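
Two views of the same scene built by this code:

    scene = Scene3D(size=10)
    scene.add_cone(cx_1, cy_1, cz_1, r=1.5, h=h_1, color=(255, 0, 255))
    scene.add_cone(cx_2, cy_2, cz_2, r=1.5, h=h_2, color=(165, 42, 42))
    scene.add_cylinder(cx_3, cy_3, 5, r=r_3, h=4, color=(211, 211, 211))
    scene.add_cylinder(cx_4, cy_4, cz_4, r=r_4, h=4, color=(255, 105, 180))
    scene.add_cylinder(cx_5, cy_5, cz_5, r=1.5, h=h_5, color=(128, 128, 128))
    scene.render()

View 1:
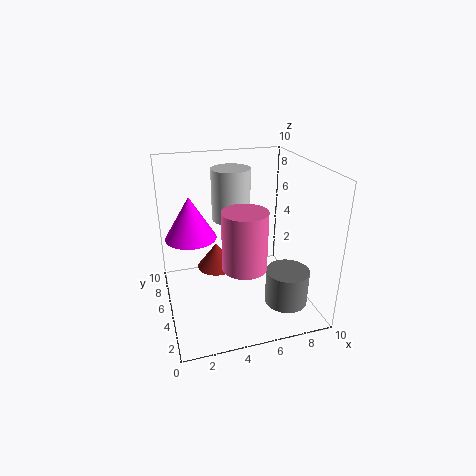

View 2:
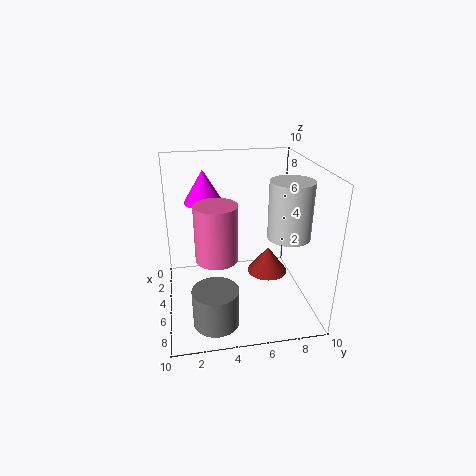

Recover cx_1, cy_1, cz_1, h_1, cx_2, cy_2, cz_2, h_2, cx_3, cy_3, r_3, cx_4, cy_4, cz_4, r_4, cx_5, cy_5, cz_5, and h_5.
cx_1 = 1.5
cy_1 = 3
cz_1 = 6.5
h_1 = 2.5
cx_2 = 4
cy_2 = 7.5
cz_2 = 1.5
h_2 = 2
cx_3 = 5.5
cy_3 = 8.5
r_3 = 1.5
cx_4 = 5
cy_4 = 3.5
cz_4 = 3.5
r_4 = 1.5
cx_5 = 8
cy_5 = 3
cz_5 = 0.5
h_5 = 2.5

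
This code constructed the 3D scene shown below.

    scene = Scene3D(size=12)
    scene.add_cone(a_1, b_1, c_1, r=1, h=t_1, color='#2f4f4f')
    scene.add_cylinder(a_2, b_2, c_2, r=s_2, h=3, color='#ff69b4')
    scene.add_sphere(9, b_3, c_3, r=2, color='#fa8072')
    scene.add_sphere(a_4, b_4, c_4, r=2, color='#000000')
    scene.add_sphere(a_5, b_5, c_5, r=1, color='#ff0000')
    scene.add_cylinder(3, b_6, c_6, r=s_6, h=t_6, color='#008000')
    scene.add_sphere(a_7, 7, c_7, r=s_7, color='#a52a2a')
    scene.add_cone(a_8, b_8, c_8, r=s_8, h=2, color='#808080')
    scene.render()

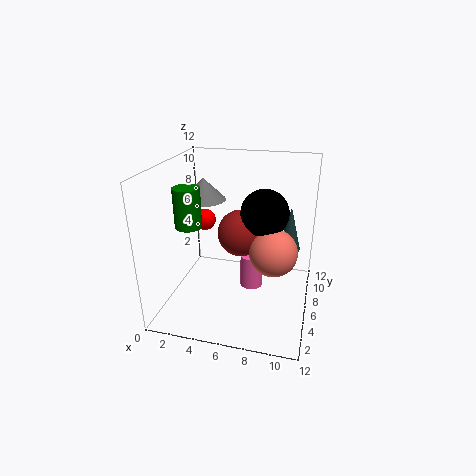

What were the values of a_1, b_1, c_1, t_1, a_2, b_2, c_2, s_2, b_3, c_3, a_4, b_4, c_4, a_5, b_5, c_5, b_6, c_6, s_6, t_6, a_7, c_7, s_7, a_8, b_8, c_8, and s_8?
a_1 = 10, b_1 = 9, c_1 = 4, t_1 = 4, a_2 = 7, b_2 = 7, c_2 = 1, s_2 = 1, b_3 = 6, c_3 = 5, a_4 = 8, b_4 = 7, c_4 = 8, a_5 = 2, b_5 = 9, c_5 = 6, b_6 = 3, c_6 = 8, s_6 = 1, t_6 = 3, a_7 = 6, c_7 = 6, s_7 = 2, a_8 = 2, b_8 = 9, c_8 = 8, s_8 = 2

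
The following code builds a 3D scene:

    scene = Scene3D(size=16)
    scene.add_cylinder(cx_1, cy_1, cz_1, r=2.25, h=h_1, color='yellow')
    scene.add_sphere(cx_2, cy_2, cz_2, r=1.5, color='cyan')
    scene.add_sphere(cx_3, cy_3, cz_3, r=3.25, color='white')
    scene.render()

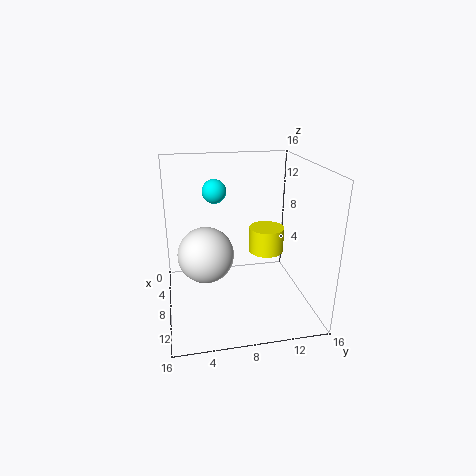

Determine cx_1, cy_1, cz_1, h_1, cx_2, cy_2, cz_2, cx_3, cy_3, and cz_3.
cx_1 = 3.25; cy_1 = 12.75; cz_1 = 3.75; h_1 = 3.25; cx_2 = 2; cy_2 = 6.25; cz_2 = 11.75; cx_3 = 6.5; cy_3 = 4.5; cz_3 = 5.5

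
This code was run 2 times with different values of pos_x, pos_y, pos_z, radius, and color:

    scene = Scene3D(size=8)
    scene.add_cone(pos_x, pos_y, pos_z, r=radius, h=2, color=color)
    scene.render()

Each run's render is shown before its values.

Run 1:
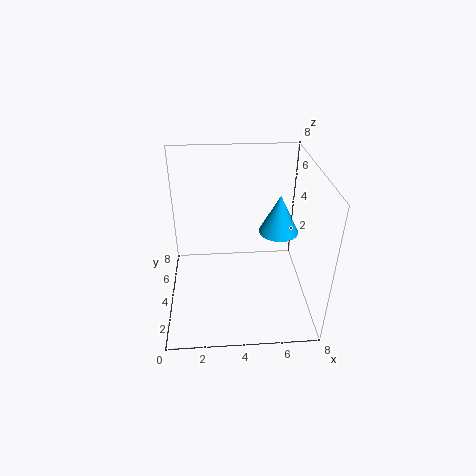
pos_x = 6; pos_y = 3; pos_z = 5; radius = 1; color = 'deepskyblue'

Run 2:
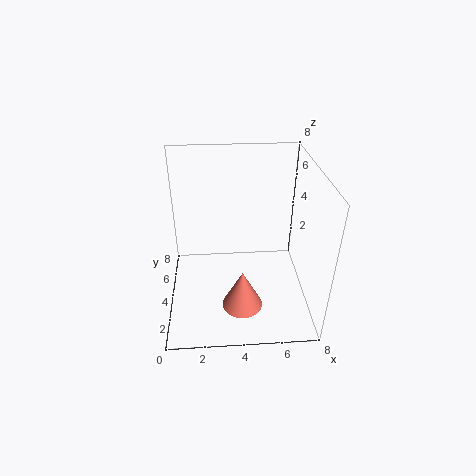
pos_x = 4; pos_y = 1; pos_z = 2; radius = 1; color = 'salmon'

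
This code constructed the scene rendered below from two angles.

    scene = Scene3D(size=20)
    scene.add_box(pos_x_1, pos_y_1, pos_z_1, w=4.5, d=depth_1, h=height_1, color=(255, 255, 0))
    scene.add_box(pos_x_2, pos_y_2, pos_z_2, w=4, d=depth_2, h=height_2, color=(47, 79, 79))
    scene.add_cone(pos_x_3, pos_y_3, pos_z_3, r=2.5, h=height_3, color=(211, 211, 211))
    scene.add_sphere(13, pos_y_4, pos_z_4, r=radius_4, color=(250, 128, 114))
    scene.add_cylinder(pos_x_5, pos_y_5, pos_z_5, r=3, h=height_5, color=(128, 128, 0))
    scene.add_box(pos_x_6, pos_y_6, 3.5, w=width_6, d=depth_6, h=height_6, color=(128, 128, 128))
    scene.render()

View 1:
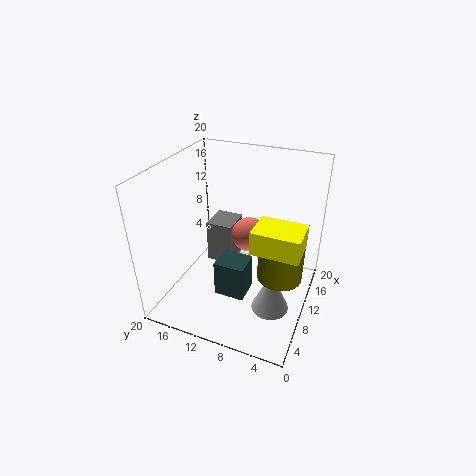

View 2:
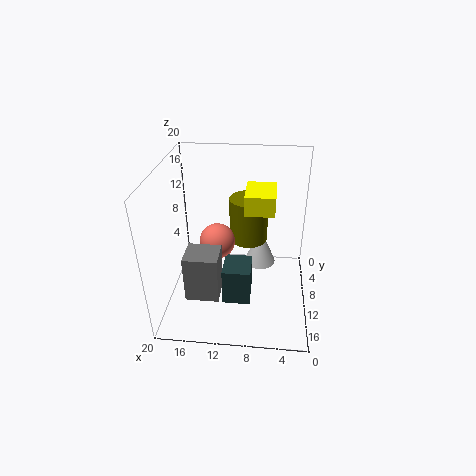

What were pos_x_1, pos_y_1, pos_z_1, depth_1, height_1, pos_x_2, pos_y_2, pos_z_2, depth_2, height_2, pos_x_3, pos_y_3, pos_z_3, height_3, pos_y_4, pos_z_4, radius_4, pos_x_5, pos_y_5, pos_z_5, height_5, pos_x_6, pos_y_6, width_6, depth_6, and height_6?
pos_x_1 = 5
pos_y_1 = 0.5
pos_z_1 = 11.5
depth_1 = 6
height_1 = 3
pos_x_2 = 8
pos_y_2 = 8.5
pos_z_2 = 0.5
depth_2 = 4.5
height_2 = 5.5
pos_x_3 = 7
pos_y_3 = 4
pos_z_3 = 2
height_3 = 6
pos_y_4 = 9.5
pos_z_4 = 9
radius_4 = 2.5
pos_x_5 = 9
pos_y_5 = 3.5
pos_z_5 = 6
height_5 = 7
pos_x_6 = 12
pos_y_6 = 12
width_6 = 4.5
depth_6 = 4
height_6 = 6.5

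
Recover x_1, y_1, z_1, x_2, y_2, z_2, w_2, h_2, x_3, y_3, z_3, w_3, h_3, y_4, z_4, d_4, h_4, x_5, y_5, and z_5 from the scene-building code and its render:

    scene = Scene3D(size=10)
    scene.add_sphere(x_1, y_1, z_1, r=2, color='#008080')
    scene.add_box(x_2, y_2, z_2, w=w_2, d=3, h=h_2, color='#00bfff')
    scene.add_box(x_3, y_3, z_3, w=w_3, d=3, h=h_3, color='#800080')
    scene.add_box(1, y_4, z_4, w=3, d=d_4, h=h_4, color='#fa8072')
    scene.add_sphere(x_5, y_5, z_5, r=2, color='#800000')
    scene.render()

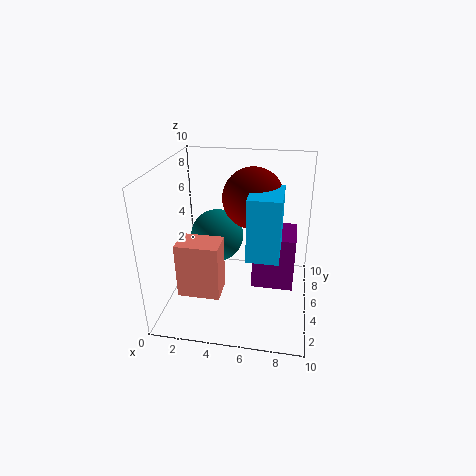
x_1 = 3, y_1 = 7, z_1 = 4, x_2 = 6, y_2 = 2, z_2 = 5, w_2 = 2, h_2 = 4, x_3 = 6, y_3 = 5, z_3 = 1, w_3 = 3, h_3 = 4, y_4 = 3, z_4 = 1, d_4 = 2, h_4 = 4, x_5 = 6, y_5 = 5, z_5 = 8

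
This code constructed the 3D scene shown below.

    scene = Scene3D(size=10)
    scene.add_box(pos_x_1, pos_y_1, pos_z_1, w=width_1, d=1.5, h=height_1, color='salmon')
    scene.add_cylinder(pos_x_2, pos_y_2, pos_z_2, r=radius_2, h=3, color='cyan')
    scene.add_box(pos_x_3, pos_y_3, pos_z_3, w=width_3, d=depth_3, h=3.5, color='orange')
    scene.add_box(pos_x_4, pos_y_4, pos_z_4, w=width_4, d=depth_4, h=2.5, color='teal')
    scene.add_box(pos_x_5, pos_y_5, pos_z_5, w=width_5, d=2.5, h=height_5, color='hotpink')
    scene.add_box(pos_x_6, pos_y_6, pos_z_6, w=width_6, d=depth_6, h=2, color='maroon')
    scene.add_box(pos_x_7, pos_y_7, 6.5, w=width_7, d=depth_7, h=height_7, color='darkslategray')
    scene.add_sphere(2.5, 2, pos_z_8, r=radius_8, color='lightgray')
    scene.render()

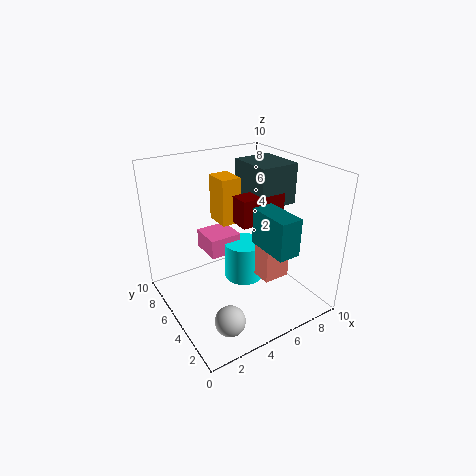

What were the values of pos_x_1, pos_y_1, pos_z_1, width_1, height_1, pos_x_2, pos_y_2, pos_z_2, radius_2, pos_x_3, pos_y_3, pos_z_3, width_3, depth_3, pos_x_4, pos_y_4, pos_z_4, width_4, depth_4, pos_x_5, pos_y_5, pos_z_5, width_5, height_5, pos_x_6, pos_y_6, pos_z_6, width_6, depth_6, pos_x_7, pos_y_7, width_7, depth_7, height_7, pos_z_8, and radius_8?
pos_x_1 = 6.5, pos_y_1 = 3.5, pos_z_1 = 1.5, width_1 = 2, height_1 = 4.5, pos_x_2 = 6.5, pos_y_2 = 6.5, pos_z_2 = 0.5, radius_2 = 1.5, pos_x_3 = 5, pos_y_3 = 7, pos_z_3 = 5, width_3 = 1.5, depth_3 = 2, pos_x_4 = 5.5, pos_y_4 = 1, pos_z_4 = 5, width_4 = 1.5, depth_4 = 3, pos_x_5 = 4, pos_y_5 = 7, pos_z_5 = 2.5, width_5 = 2.5, height_5 = 1.5, pos_x_6 = 5.5, pos_y_6 = 5, pos_z_6 = 5.5, width_6 = 3.5, depth_6 = 1.5, pos_x_7 = 7, pos_y_7 = 5, width_7 = 3, depth_7 = 3.5, height_7 = 3, pos_z_8 = 1, radius_8 = 1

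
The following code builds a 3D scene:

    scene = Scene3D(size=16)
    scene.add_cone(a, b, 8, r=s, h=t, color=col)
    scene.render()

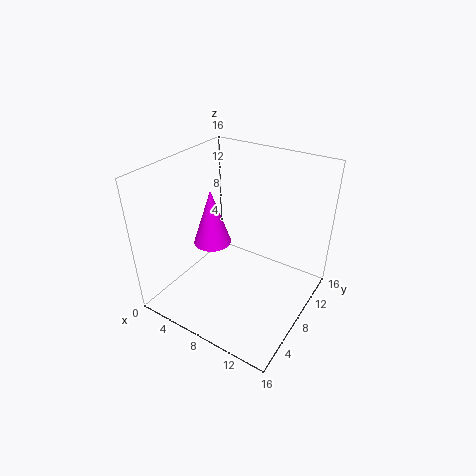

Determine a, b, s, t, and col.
a = 6
b = 6
s = 2
t = 6
col = 'magenta'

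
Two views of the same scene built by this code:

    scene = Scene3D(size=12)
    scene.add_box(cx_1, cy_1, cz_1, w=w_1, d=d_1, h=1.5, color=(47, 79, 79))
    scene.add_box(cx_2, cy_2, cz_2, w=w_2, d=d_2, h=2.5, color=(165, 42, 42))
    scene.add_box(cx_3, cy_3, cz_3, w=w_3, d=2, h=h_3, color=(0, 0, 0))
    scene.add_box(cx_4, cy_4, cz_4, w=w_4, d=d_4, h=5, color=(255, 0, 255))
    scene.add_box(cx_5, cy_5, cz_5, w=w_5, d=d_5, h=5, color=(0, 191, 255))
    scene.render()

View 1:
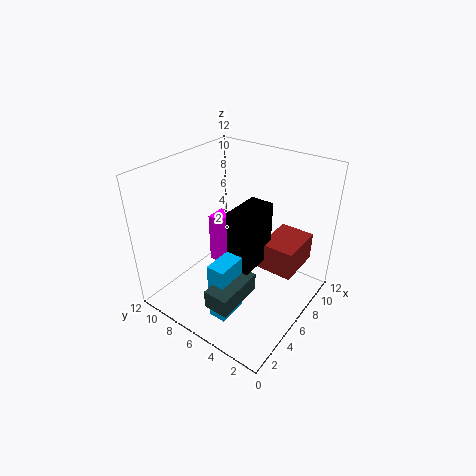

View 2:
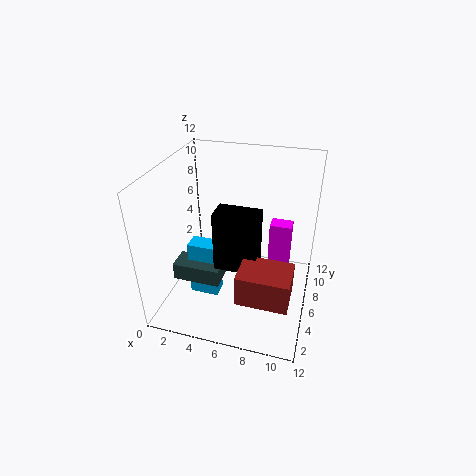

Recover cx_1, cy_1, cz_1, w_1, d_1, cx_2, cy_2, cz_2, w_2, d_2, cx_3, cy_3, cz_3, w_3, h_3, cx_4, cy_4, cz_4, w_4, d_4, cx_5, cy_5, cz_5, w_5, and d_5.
cx_1 = 1, cy_1 = 3.5, cz_1 = 2.5, w_1 = 4, d_1 = 2, cx_2 = 7, cy_2 = 1.5, cz_2 = 3, w_2 = 4, d_2 = 3, cx_3 = 4.5, cy_3 = 4, cz_3 = 4, w_3 = 3.5, h_3 = 5, cx_4 = 8, cy_4 = 9.5, cz_4 = 0.5, w_4 = 2, d_4 = 1.5, cx_5 = 2, cy_5 = 4.5, cz_5 = 0.5, w_5 = 2.5, d_5 = 1.5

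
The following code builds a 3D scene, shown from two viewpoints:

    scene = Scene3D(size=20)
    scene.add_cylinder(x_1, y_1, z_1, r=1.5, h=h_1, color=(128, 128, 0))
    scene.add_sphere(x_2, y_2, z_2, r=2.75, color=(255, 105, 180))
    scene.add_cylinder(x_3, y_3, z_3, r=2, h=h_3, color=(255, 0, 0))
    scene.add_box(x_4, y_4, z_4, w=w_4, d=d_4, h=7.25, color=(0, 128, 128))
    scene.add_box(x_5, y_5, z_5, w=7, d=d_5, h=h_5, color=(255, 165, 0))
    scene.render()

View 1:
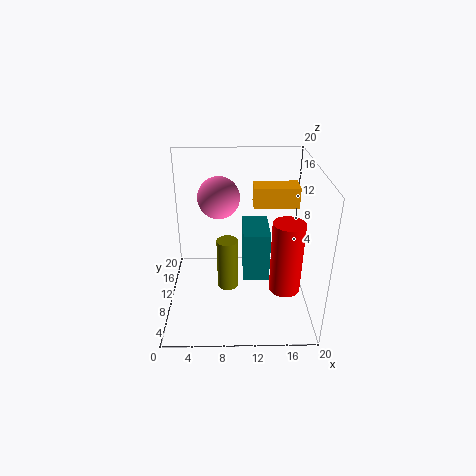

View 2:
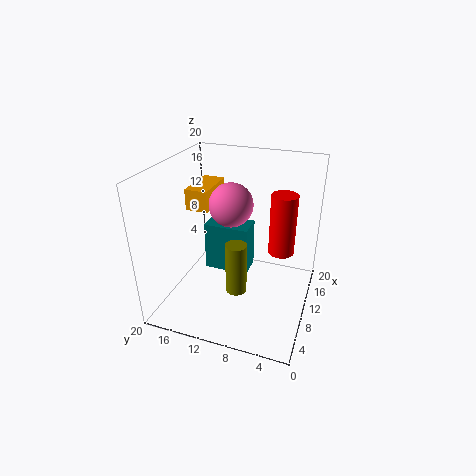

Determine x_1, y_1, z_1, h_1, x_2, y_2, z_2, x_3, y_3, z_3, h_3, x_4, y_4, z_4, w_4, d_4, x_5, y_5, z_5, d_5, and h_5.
x_1 = 8.5
y_1 = 9.75
z_1 = 2.25
h_1 = 7.5
x_2 = 7.5
y_2 = 10
z_2 = 16
x_3 = 16
y_3 = 5
z_3 = 5.25
h_3 = 9.5
x_4 = 10.75
y_4 = 9
z_4 = 3.5
w_4 = 3.75
d_4 = 6.5
x_5 = 12.5
y_5 = 15.75
z_5 = 11.75
d_5 = 3.5
h_5 = 3.25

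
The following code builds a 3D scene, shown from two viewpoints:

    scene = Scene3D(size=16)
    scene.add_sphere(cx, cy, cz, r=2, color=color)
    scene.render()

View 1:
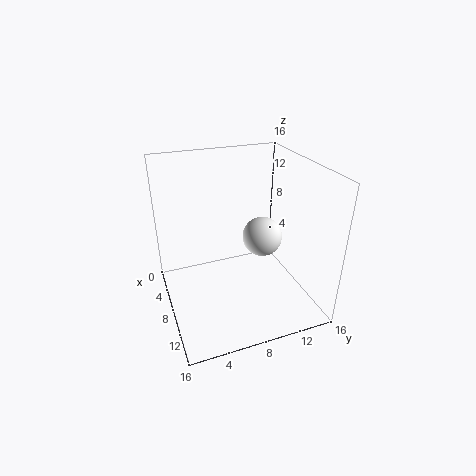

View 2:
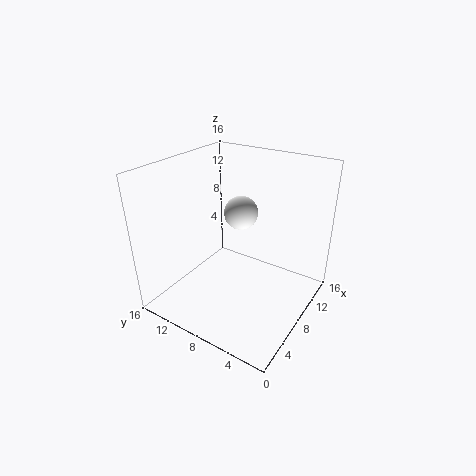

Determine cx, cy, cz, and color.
cx = 11; cy = 9.5; cz = 9.5; color = 'white'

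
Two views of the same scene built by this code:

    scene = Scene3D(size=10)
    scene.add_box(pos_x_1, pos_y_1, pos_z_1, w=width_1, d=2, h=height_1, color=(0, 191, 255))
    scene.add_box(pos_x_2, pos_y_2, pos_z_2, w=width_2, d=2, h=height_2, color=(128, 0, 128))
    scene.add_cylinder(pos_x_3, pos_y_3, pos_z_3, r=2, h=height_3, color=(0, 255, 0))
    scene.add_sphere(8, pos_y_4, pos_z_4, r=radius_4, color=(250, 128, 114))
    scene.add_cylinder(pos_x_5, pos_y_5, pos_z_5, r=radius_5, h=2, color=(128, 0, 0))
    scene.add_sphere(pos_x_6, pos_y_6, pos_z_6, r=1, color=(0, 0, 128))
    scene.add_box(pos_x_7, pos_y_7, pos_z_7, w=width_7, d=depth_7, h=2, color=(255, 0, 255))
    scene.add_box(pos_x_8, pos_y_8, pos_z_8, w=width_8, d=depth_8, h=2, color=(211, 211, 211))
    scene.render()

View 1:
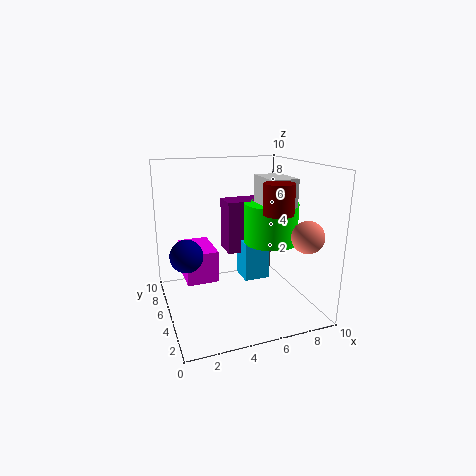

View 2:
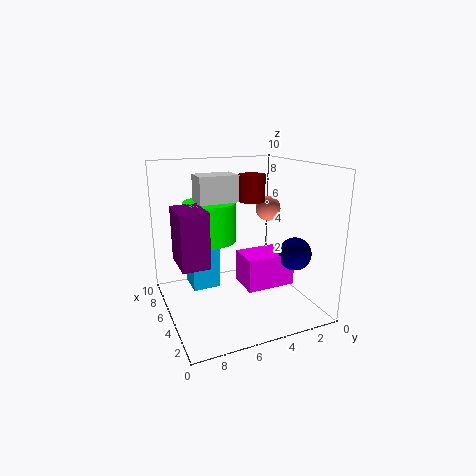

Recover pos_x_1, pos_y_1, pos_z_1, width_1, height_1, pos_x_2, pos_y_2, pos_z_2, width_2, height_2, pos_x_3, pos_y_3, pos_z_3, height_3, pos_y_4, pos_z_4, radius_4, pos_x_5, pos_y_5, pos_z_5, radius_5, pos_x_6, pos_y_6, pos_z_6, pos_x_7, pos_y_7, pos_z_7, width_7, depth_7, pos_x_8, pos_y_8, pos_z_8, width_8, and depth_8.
pos_x_1 = 6, pos_y_1 = 6, pos_z_1 = 1, width_1 = 2, height_1 = 3, pos_x_2 = 5, pos_y_2 = 7, pos_z_2 = 3, width_2 = 3, height_2 = 4, pos_x_3 = 8, pos_y_3 = 6, pos_z_3 = 4, height_3 = 3, pos_y_4 = 1, pos_z_4 = 6, radius_4 = 1, pos_x_5 = 7, pos_y_5 = 3, pos_z_5 = 7, radius_5 = 1, pos_x_6 = 1, pos_y_6 = 3, pos_z_6 = 5, pos_x_7 = 1, pos_y_7 = 3, pos_z_7 = 3, width_7 = 2, depth_7 = 3, pos_x_8 = 7, pos_y_8 = 4, pos_z_8 = 7, width_8 = 2, depth_8 = 3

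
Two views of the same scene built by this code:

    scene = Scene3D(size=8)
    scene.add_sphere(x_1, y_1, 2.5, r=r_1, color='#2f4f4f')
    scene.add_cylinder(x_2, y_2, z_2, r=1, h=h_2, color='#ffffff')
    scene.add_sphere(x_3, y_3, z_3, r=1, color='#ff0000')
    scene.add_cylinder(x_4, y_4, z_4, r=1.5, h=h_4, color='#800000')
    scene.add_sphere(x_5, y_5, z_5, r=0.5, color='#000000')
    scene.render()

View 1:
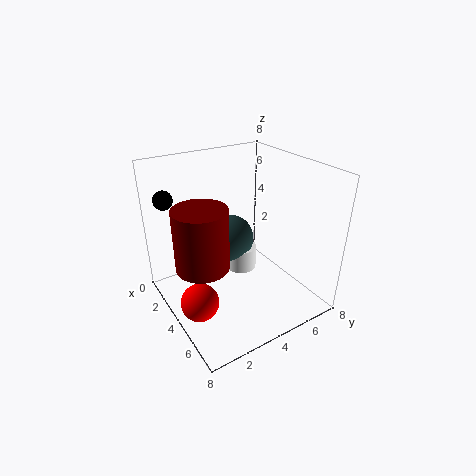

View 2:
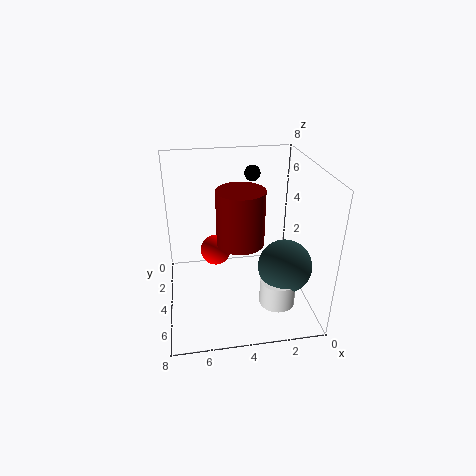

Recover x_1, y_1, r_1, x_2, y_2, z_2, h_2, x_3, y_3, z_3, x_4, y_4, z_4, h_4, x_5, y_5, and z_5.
x_1 = 1.5; y_1 = 5; r_1 = 1.5; x_2 = 2; y_2 = 5.5; z_2 = 0.5; h_2 = 1.5; x_3 = 5; y_3 = 1; z_3 = 1.5; x_4 = 3.5; y_4 = 2; z_4 = 2.5; h_4 = 3.5; x_5 = 2.5; y_5 = 0.5; z_5 = 6.5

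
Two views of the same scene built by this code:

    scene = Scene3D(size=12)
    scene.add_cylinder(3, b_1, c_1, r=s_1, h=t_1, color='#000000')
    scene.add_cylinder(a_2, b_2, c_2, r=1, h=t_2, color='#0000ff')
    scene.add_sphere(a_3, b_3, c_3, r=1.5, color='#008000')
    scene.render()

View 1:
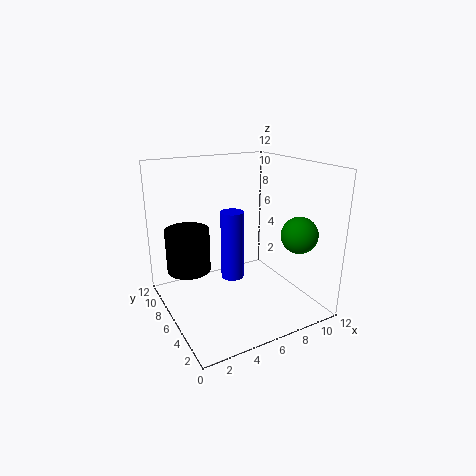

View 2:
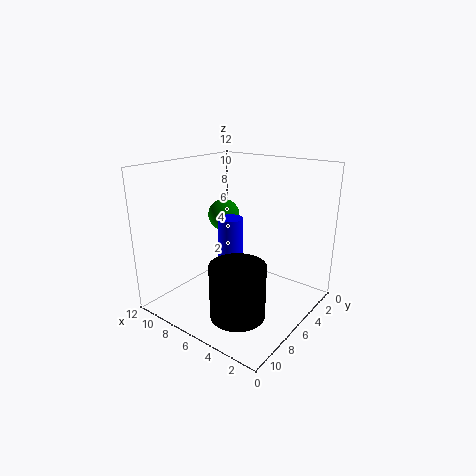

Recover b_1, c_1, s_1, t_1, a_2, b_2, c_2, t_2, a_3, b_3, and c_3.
b_1 = 10, c_1 = 2, s_1 = 2, t_1 = 4, a_2 = 6, b_2 = 7, c_2 = 2, t_2 = 6, a_3 = 10, b_3 = 3, c_3 = 6.5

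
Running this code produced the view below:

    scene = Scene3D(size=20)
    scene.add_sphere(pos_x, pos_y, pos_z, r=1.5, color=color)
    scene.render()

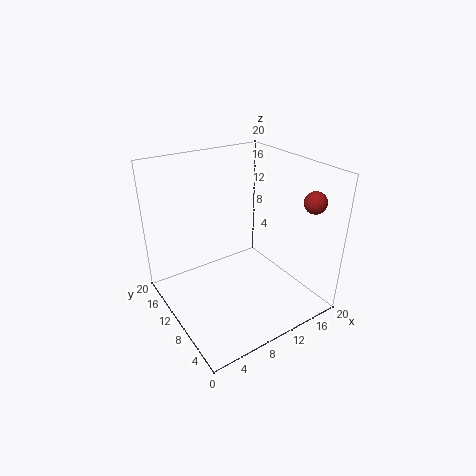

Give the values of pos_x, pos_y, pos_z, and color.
pos_x = 18; pos_y = 4; pos_z = 15.5; color = 'brown'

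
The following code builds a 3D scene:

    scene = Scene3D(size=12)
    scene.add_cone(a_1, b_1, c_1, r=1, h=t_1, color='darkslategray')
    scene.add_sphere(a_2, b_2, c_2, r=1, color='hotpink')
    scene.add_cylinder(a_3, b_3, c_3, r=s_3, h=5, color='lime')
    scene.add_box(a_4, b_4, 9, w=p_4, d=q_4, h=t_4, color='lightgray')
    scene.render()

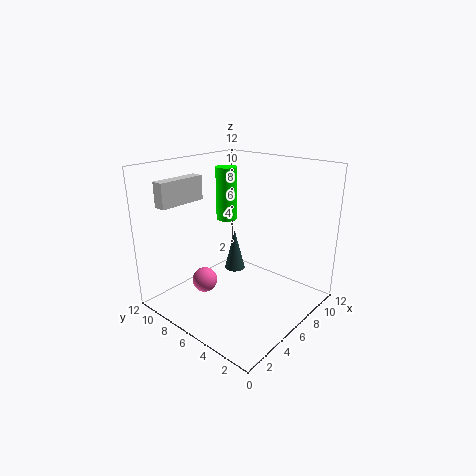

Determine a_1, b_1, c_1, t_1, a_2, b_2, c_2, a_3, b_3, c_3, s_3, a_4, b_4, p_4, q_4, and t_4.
a_1 = 9; b_1 = 9; c_1 = 1; t_1 = 4; a_2 = 3; b_2 = 7; c_2 = 3; a_3 = 9; b_3 = 10; c_3 = 6; s_3 = 1; a_4 = 1; b_4 = 9; p_4 = 4; q_4 = 1; t_4 = 2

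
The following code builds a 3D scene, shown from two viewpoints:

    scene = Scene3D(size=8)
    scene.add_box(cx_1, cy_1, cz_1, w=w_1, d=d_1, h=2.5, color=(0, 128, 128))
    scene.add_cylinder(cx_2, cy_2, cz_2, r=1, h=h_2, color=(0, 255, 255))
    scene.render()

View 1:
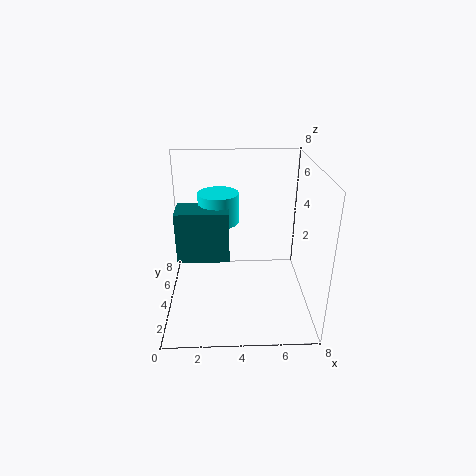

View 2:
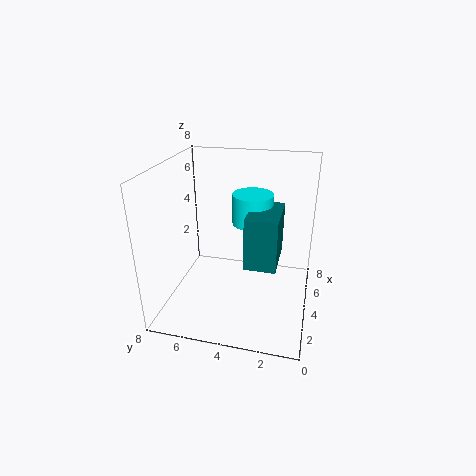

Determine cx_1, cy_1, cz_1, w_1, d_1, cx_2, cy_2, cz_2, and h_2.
cx_1 = 1, cy_1 = 1.5, cz_1 = 4, w_1 = 2.5, d_1 = 1.5, cx_2 = 3, cy_2 = 3, cz_2 = 5.5, h_2 = 1.5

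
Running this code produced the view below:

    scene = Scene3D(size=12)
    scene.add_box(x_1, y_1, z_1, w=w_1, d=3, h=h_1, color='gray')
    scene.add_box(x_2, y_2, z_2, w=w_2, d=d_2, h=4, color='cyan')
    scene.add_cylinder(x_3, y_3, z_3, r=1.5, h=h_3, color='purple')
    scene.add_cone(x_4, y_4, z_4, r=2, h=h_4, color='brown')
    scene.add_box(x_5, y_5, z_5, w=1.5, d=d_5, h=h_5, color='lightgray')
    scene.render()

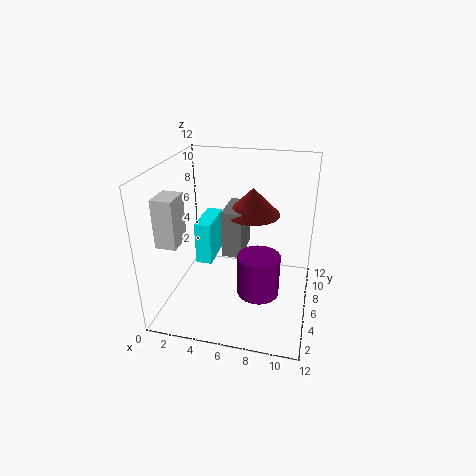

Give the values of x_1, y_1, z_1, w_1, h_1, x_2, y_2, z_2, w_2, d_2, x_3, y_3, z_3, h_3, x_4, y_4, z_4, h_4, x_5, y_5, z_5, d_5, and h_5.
x_1 = 5.5
y_1 = 3
z_1 = 6
w_1 = 1.5
h_1 = 3.5
x_2 = 1.5
y_2 = 7.5
z_2 = 2
w_2 = 1.5
d_2 = 4
x_3 = 8.5
y_3 = 2
z_3 = 4
h_3 = 3
x_4 = 7.5
y_4 = 4.5
z_4 = 9
h_4 = 2
x_5 = 1.5
y_5 = 0.5
z_5 = 7.5
d_5 = 2
h_5 = 3.5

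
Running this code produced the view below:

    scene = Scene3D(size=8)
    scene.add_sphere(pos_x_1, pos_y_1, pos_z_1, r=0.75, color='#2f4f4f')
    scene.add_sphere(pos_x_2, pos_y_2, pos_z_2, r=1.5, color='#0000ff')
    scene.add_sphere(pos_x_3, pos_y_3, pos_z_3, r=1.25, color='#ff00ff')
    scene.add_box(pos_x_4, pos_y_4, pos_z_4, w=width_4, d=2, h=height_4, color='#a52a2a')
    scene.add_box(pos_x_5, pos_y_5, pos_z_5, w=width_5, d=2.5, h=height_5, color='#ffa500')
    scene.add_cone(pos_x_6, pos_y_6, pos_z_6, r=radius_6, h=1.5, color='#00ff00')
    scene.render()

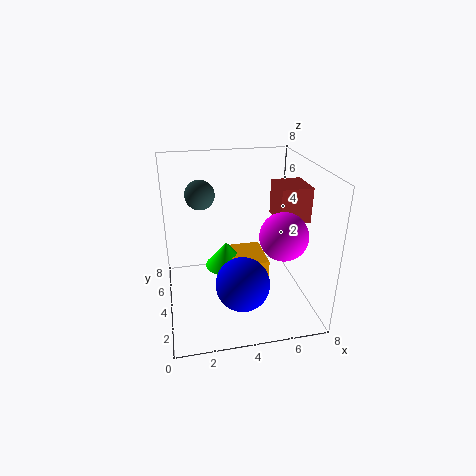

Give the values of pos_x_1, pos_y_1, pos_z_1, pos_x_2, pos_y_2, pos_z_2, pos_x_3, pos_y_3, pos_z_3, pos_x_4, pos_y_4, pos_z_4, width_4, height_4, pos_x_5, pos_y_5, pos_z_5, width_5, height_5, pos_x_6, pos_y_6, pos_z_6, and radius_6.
pos_x_1 = 2
pos_y_1 = 3.75
pos_z_1 = 6.75
pos_x_2 = 4
pos_y_2 = 2.75
pos_z_2 = 1.75
pos_x_3 = 6
pos_y_3 = 2.25
pos_z_3 = 4.75
pos_x_4 = 6.25
pos_y_4 = 3.5
pos_z_4 = 4.75
width_4 = 1.75
height_4 = 2
pos_x_5 = 3.75
pos_y_5 = 3.5
pos_z_5 = 1
width_5 = 2
height_5 = 1.5
pos_x_6 = 3.5
pos_y_6 = 5
pos_z_6 = 1.75
radius_6 = 1.25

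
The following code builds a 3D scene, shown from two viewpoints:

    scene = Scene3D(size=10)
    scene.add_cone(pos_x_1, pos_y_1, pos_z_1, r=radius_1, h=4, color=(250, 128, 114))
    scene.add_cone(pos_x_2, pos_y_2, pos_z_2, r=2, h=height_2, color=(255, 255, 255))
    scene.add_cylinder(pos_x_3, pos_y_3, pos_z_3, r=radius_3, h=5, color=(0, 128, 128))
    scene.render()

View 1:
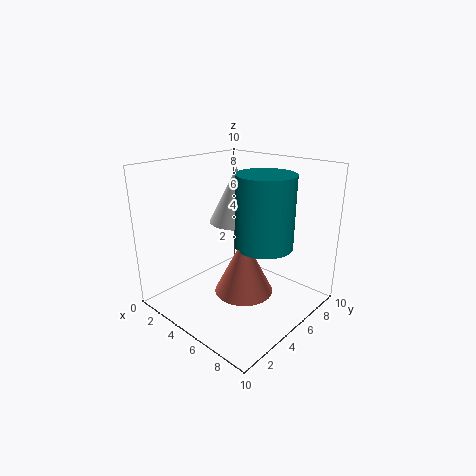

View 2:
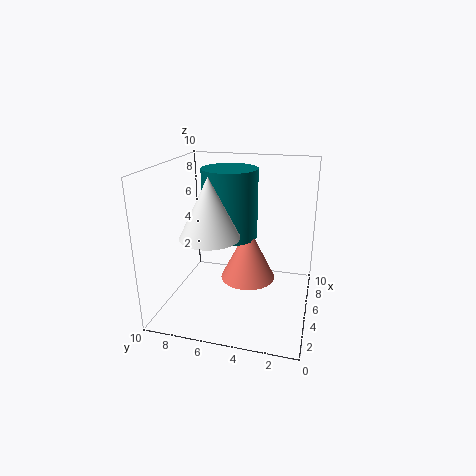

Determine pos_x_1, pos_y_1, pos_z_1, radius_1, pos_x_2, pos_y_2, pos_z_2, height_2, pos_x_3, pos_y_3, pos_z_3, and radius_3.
pos_x_1 = 6
pos_y_1 = 4.5
pos_z_1 = 1.5
radius_1 = 2
pos_x_2 = 3.5
pos_y_2 = 6.5
pos_z_2 = 5.5
height_2 = 4
pos_x_3 = 6.5
pos_y_3 = 6
pos_z_3 = 4.5
radius_3 = 2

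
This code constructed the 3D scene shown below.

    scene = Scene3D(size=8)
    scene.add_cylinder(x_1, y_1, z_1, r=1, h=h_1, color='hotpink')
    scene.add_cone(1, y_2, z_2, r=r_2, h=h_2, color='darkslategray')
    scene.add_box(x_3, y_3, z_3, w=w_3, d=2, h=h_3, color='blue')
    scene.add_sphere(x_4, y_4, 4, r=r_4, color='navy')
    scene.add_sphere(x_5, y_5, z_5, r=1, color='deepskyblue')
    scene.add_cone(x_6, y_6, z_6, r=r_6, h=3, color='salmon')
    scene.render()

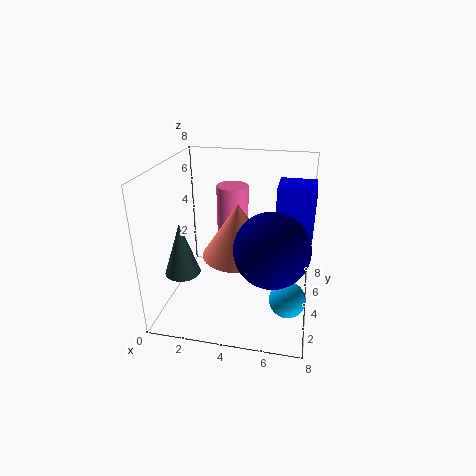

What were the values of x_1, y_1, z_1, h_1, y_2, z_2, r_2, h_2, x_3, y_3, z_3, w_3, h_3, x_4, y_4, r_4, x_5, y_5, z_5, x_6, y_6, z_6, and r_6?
x_1 = 3; y_1 = 7; z_1 = 2; h_1 = 4; y_2 = 3; z_2 = 2; r_2 = 1; h_2 = 3; x_3 = 6; y_3 = 4; z_3 = 4; w_3 = 2; h_3 = 3; x_4 = 6; y_4 = 3; r_4 = 2; x_5 = 7; y_5 = 3; z_5 = 1; x_6 = 4; y_6 = 4; z_6 = 3; r_6 = 2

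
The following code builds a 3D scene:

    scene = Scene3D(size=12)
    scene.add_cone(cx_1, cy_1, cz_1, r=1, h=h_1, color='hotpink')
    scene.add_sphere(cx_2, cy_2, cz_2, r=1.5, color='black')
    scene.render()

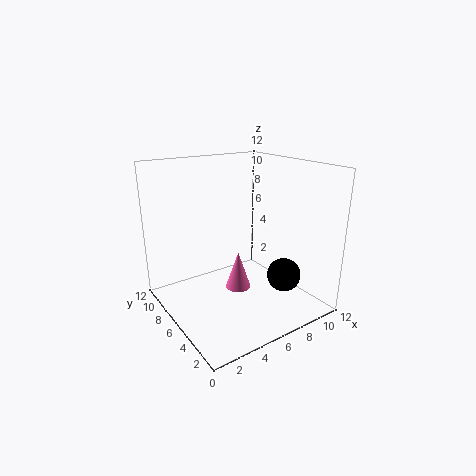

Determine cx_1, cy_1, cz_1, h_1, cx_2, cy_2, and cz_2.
cx_1 = 5
cy_1 = 4.5
cz_1 = 2.5
h_1 = 3
cx_2 = 10
cy_2 = 4.5
cz_2 = 2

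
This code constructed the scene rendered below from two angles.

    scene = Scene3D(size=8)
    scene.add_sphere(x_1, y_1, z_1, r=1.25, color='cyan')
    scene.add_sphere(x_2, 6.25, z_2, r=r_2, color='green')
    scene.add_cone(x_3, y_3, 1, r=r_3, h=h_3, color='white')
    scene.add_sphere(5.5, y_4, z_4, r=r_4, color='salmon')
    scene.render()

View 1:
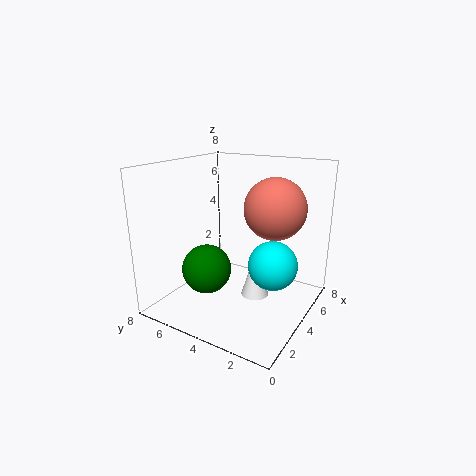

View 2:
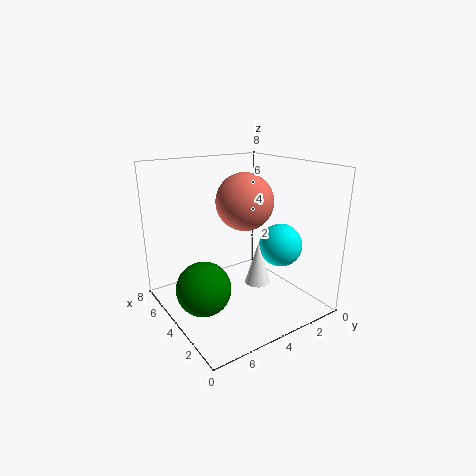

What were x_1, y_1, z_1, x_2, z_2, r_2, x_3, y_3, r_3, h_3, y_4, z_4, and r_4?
x_1 = 3.25
y_1 = 1.5
z_1 = 3.25
x_2 = 4
z_2 = 1.5
r_2 = 1.5
x_3 = 3.75
y_3 = 2.75
r_3 = 0.75
h_3 = 2.5
y_4 = 2.5
z_4 = 5.5
r_4 = 1.75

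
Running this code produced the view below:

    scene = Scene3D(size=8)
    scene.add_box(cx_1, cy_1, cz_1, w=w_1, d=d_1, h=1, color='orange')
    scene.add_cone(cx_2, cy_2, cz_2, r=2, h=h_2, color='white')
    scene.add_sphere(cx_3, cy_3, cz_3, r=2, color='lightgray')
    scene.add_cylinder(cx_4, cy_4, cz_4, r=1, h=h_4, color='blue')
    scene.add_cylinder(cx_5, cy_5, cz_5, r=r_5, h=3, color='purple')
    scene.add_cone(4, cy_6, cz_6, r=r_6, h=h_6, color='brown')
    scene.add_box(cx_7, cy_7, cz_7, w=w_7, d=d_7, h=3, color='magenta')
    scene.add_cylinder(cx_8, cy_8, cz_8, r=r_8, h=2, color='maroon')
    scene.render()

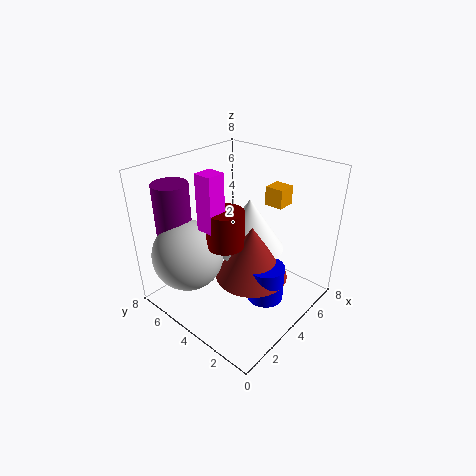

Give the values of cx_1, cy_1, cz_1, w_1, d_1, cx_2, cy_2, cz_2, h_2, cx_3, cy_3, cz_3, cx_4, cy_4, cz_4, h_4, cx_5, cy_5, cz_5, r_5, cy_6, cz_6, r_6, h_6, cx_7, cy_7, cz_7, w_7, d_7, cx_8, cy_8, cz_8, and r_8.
cx_1 = 5, cy_1 = 2, cz_1 = 6, w_1 = 1, d_1 = 1, cx_2 = 5, cy_2 = 4, cz_2 = 3, h_2 = 3, cx_3 = 2, cy_3 = 6, cz_3 = 3, cx_4 = 4, cy_4 = 2, cz_4 = 1, h_4 = 2, cx_5 = 2, cy_5 = 7, cz_5 = 4, r_5 = 1, cy_6 = 3, cz_6 = 2, r_6 = 2, h_6 = 3, cx_7 = 2, cy_7 = 4, cz_7 = 5, w_7 = 1, d_7 = 1, cx_8 = 3, cy_8 = 4, cz_8 = 4, r_8 = 1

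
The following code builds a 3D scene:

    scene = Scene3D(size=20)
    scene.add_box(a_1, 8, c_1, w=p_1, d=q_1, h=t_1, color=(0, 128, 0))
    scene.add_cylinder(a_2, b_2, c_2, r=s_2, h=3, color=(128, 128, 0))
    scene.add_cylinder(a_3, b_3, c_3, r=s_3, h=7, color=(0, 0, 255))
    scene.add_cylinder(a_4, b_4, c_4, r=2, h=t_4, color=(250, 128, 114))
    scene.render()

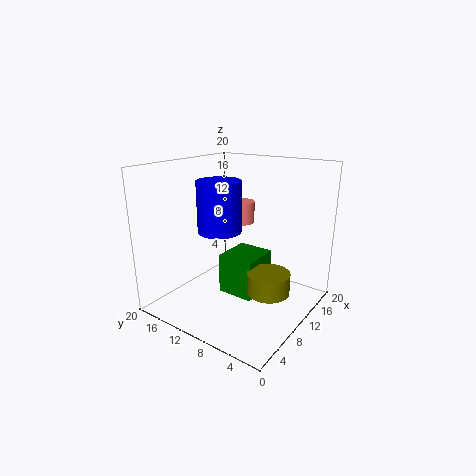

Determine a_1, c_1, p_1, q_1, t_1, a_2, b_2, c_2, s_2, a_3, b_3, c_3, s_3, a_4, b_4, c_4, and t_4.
a_1 = 10, c_1 = 0.5, p_1 = 6, q_1 = 5.5, t_1 = 6, a_2 = 11, b_2 = 5.5, c_2 = 2.5, s_2 = 3, a_3 = 8.5, b_3 = 12, c_3 = 11, s_3 = 3, a_4 = 17.5, b_4 = 14.5, c_4 = 9.5, t_4 = 3.5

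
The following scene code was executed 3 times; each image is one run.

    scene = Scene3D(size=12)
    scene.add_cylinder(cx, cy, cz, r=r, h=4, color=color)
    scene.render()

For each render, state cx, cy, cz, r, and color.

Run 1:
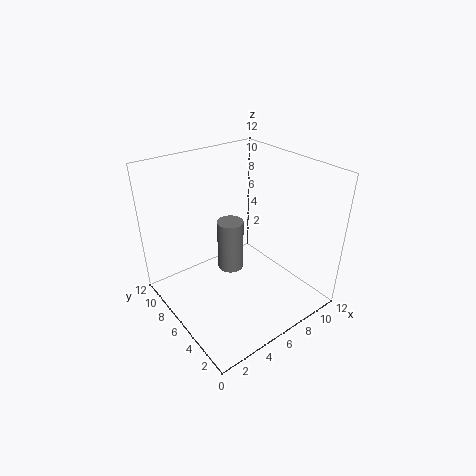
cx = 4.5; cy = 5; cz = 4.5; r = 1; color = 'gray'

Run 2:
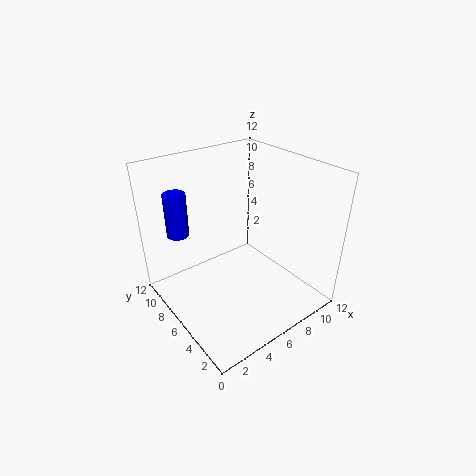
cx = 3; cy = 11; cz = 5; r = 1; color = 'blue'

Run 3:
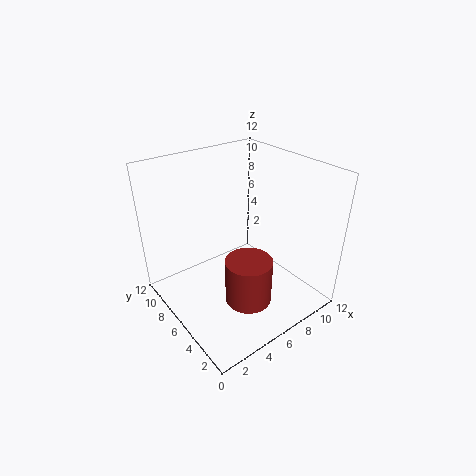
cx = 6; cy = 4.5; cz = 0.5; r = 2; color = 'brown'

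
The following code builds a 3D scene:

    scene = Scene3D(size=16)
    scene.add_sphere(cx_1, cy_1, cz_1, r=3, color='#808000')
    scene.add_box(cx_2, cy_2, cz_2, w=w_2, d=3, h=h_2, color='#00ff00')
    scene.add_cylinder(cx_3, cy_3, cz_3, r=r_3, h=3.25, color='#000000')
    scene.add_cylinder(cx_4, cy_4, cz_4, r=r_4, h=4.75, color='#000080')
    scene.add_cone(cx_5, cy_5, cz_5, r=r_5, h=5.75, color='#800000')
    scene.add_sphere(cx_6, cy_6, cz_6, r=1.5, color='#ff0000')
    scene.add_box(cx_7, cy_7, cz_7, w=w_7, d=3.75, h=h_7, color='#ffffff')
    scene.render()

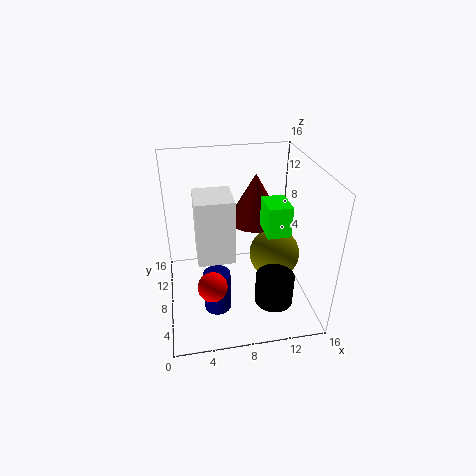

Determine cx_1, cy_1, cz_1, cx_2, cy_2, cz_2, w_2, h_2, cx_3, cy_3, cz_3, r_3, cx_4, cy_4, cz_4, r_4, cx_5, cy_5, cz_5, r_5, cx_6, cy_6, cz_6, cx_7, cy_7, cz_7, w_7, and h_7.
cx_1 = 12.75
cy_1 = 9.25
cz_1 = 4.5
cx_2 = 9.75
cy_2 = 2.5
cz_2 = 11
w_2 = 2.25
h_2 = 3
cx_3 = 11
cy_3 = 3.25
cz_3 = 2.75
r_3 = 2
cx_4 = 5.25
cy_4 = 6
cz_4 = 0.25
r_4 = 1.5
cx_5 = 10.75
cy_5 = 11.5
cz_5 = 8.25
r_5 = 3.25
cx_6 = 4.5
cy_6 = 3.25
cz_6 = 5.5
cx_7 = 3.25
cy_7 = 2.5
cz_7 = 8.75
w_7 = 3.5
h_7 = 6.25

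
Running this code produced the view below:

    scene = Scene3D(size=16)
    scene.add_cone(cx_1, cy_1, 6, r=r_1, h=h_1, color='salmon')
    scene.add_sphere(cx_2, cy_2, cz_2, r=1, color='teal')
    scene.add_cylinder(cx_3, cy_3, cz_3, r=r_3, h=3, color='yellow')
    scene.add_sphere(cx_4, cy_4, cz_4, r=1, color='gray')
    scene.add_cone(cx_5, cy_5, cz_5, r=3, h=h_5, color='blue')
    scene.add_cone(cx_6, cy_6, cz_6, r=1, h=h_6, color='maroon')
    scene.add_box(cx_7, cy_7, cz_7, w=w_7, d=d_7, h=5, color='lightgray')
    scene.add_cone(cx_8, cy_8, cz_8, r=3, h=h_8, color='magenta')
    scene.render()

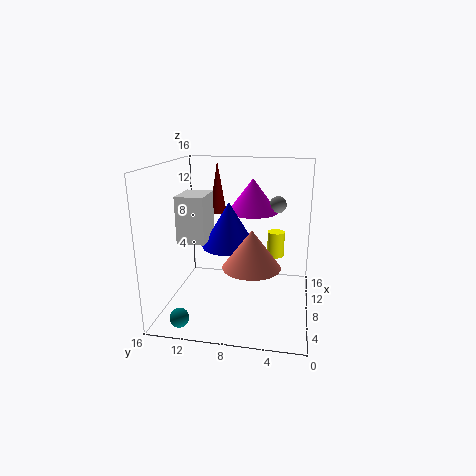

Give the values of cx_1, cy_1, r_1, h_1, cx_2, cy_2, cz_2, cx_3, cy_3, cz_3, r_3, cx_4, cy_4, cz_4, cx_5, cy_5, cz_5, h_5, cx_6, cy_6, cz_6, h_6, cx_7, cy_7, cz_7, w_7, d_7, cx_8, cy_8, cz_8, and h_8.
cx_1 = 5; cy_1 = 6; r_1 = 3; h_1 = 4; cx_2 = 2; cy_2 = 13; cz_2 = 1; cx_3 = 11; cy_3 = 4; cz_3 = 5; r_3 = 1; cx_4 = 12; cy_4 = 4; cz_4 = 11; cx_5 = 8; cy_5 = 9; cz_5 = 7; h_5 = 5; cx_6 = 11; cy_6 = 11; cz_6 = 10; h_6 = 6; cx_7 = 5; cy_7 = 11; cz_7 = 8; w_7 = 4; d_7 = 3; cx_8 = 12; cy_8 = 7; cz_8 = 10; h_8 = 4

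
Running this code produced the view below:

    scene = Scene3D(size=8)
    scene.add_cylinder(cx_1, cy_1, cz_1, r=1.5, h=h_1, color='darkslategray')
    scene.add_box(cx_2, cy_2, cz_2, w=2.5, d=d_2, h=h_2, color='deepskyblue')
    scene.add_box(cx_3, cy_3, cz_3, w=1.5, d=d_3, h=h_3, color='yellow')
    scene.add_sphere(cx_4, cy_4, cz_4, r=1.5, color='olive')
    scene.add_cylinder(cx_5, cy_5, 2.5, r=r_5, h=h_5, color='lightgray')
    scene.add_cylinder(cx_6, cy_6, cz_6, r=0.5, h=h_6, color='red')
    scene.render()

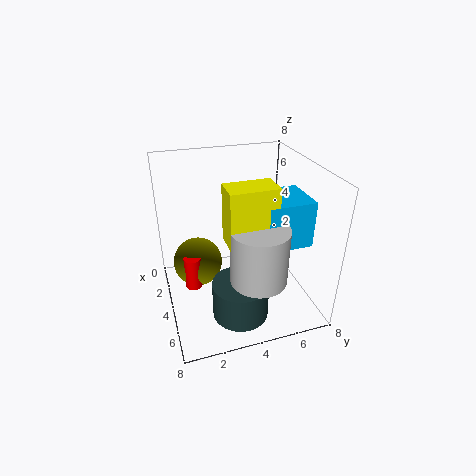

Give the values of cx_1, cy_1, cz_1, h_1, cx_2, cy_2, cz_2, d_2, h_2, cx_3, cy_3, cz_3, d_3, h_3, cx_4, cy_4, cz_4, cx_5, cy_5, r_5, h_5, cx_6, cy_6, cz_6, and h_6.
cx_1 = 6, cy_1 = 3.5, cz_1 = 0.5, h_1 = 2, cx_2 = 3.5, cy_2 = 5, cz_2 = 4, d_2 = 2.5, h_2 = 2.5, cx_3 = 4.5, cy_3 = 3, cz_3 = 4.5, d_3 = 2.5, h_3 = 3, cx_4 = 2, cy_4 = 2, cz_4 = 1.5, cx_5 = 6, cy_5 = 4.5, r_5 = 1.5, h_5 = 3, cx_6 = 3, cy_6 = 1.5, cz_6 = 0.5, h_6 = 2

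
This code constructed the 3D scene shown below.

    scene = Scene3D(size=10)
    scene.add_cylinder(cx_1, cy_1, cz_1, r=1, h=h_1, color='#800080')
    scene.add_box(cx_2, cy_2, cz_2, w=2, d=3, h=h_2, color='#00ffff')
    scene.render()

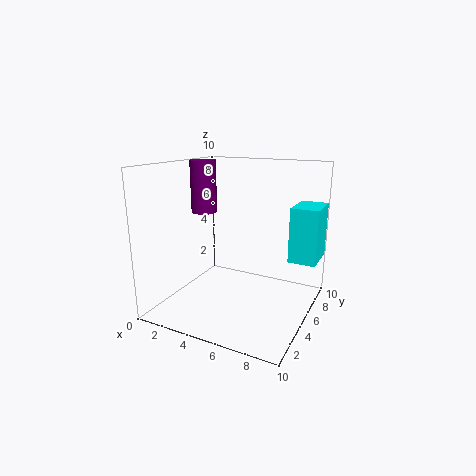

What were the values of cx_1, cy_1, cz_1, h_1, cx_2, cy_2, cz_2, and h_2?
cx_1 = 1; cy_1 = 7; cz_1 = 6; h_1 = 4; cx_2 = 8; cy_2 = 7; cz_2 = 3; h_2 = 4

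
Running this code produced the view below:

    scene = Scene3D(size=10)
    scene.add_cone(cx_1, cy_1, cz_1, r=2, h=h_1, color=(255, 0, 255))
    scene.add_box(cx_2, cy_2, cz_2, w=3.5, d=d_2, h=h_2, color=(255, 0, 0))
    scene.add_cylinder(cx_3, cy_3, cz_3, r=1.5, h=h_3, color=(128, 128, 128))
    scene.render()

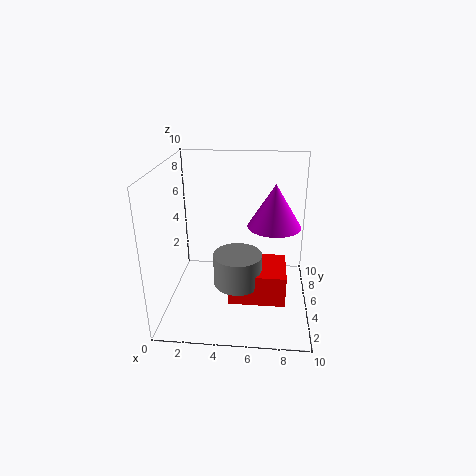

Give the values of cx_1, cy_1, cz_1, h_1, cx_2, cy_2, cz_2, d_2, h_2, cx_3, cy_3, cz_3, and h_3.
cx_1 = 7.5
cy_1 = 7.25
cz_1 = 5
h_1 = 3.25
cx_2 = 4.75
cy_2 = 1.25
cz_2 = 2.25
d_2 = 3
h_2 = 2
cx_3 = 5.25
cy_3 = 2.25
cz_3 = 3.25
h_3 = 2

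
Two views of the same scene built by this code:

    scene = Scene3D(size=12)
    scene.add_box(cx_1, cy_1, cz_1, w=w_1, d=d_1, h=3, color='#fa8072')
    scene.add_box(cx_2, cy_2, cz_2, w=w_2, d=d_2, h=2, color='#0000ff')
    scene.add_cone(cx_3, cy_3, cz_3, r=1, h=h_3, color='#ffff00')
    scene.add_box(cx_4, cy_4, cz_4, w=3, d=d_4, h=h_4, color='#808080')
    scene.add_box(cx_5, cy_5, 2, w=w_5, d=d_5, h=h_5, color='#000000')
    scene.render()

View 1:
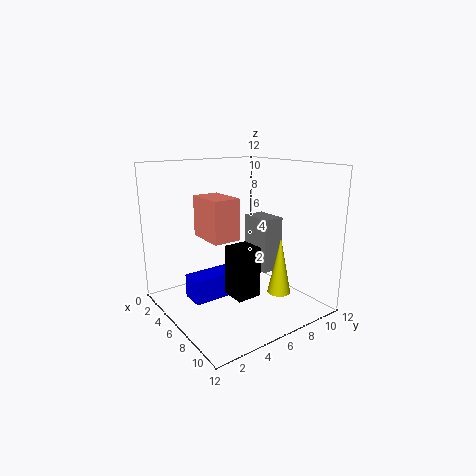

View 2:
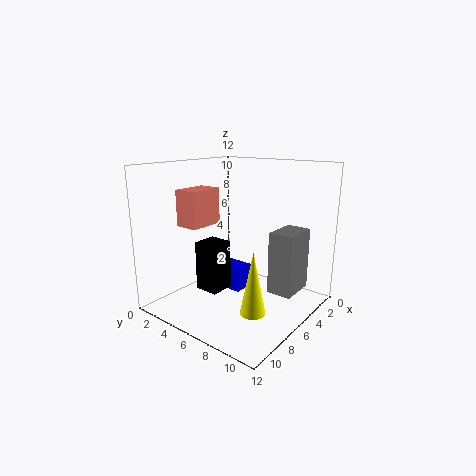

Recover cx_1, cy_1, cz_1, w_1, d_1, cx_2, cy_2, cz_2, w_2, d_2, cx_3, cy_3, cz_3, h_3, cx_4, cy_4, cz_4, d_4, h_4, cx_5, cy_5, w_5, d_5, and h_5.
cx_1 = 6
cy_1 = 2
cz_1 = 7
w_1 = 3
d_1 = 2
cx_2 = 4
cy_2 = 2
cz_2 = 1
w_2 = 2
d_2 = 4
cx_3 = 8
cy_3 = 9
cz_3 = 1
h_3 = 5
cx_4 = 3
cy_4 = 9
cz_4 = 2
d_4 = 2
h_4 = 5
cx_5 = 7
cy_5 = 4
w_5 = 2
d_5 = 2
h_5 = 4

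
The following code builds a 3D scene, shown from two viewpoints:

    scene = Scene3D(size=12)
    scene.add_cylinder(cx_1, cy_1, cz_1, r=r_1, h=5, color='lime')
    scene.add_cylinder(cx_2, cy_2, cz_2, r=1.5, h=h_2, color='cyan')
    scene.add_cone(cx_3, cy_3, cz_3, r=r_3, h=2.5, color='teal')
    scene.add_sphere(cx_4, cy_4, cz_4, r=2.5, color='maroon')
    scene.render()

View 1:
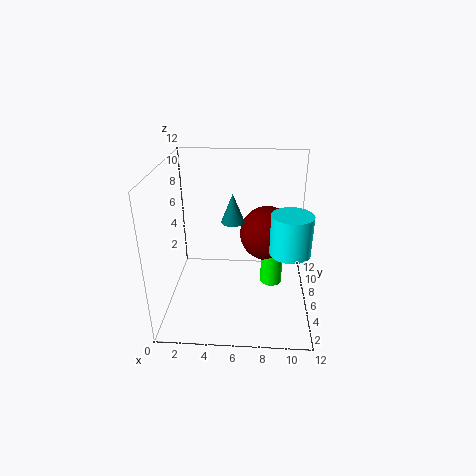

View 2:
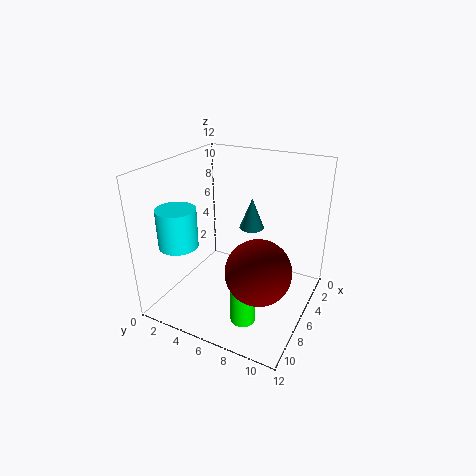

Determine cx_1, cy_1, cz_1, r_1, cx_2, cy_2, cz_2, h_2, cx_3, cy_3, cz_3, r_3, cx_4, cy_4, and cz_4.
cx_1 = 9, cy_1 = 8, cz_1 = 0.5, r_1 = 1, cx_2 = 10, cy_2 = 3, cz_2 = 6.5, h_2 = 3, cx_3 = 5.5, cy_3 = 7, cz_3 = 7, r_3 = 1, cx_4 = 8.5, cy_4 = 9, cz_4 = 5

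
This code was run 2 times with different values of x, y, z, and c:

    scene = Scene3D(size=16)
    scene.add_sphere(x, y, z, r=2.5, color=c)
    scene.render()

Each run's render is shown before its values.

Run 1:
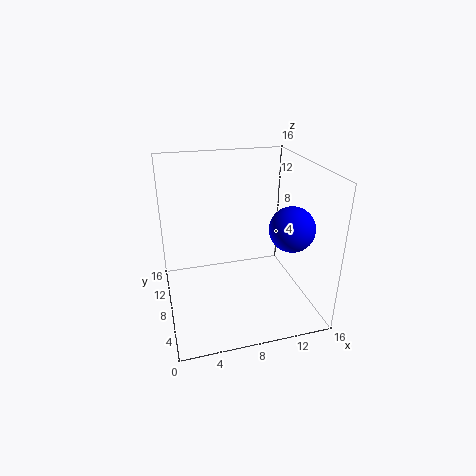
x = 13.5
y = 6
z = 9.25
c = 'blue'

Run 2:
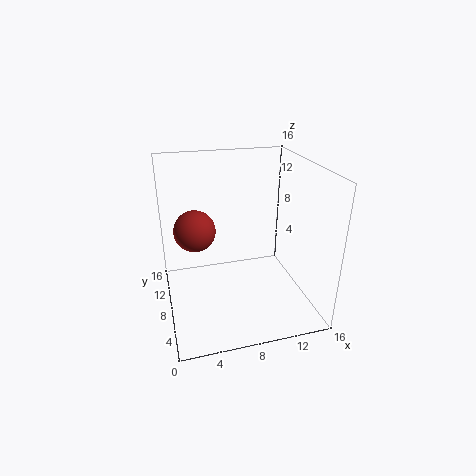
x = 3.75
y = 12
z = 7.5
c = 'brown'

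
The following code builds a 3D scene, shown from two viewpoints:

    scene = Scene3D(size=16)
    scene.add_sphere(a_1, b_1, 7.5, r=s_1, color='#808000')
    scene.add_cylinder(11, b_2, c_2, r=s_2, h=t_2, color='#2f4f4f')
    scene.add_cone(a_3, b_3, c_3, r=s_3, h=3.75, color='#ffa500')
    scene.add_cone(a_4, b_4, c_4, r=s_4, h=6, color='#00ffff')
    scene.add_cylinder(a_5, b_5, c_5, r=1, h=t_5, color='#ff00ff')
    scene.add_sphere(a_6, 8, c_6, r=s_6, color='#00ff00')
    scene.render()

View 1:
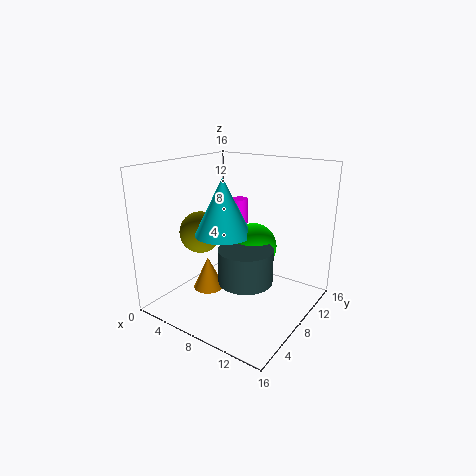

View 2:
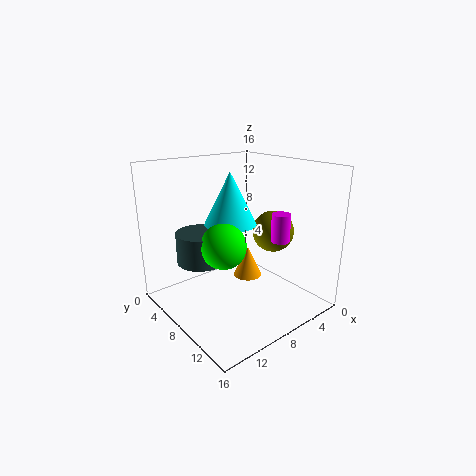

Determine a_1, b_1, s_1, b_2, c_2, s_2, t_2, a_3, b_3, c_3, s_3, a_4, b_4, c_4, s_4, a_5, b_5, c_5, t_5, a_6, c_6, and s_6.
a_1 = 2.5; b_1 = 8; s_1 = 2.5; b_2 = 5; c_2 = 5; s_2 = 2.75; t_2 = 3.5; a_3 = 5; b_3 = 6.25; c_3 = 1.75; s_3 = 1.75; a_4 = 7.5; b_4 = 6; c_4 = 9; s_4 = 3; a_5 = 5.5; b_5 = 12; c_5 = 8.25; t_5 = 3; a_6 = 10; c_6 = 7.5; s_6 = 2.5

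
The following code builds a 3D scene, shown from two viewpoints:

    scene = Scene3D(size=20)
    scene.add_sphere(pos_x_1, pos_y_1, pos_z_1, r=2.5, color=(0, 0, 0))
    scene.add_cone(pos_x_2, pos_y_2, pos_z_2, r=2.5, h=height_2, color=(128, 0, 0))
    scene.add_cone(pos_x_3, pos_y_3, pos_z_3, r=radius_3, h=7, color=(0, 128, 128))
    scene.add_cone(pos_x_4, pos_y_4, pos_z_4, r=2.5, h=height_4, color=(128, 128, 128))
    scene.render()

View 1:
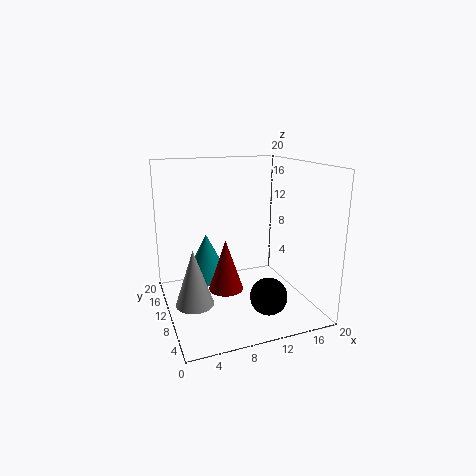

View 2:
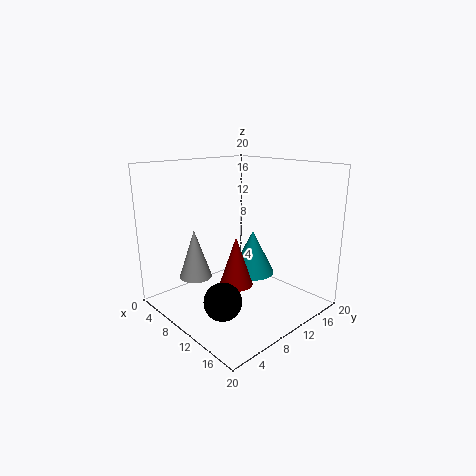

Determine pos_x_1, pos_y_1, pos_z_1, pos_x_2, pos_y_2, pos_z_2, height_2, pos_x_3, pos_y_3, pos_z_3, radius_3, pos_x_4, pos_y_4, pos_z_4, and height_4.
pos_x_1 = 12.5, pos_y_1 = 5, pos_z_1 = 3, pos_x_2 = 8.5, pos_y_2 = 11, pos_z_2 = 2, height_2 = 7.5, pos_x_3 = 7, pos_y_3 = 16, pos_z_3 = 2, radius_3 = 3.5, pos_x_4 = 3, pos_y_4 = 7.5, pos_z_4 = 2.5, height_4 = 7.5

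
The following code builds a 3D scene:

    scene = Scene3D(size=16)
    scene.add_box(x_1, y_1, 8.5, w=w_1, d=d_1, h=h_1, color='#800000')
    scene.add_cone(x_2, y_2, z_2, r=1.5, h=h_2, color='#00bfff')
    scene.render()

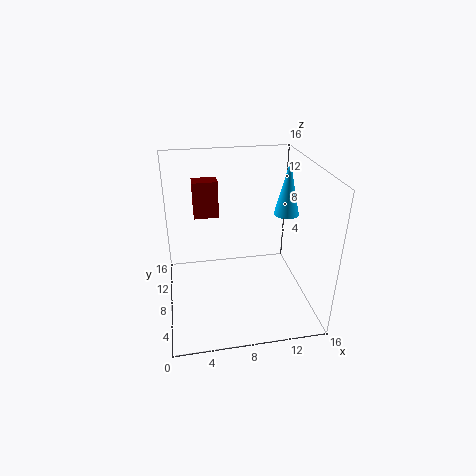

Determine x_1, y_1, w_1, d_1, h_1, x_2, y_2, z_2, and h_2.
x_1 = 3.5; y_1 = 12.5; w_1 = 3; d_1 = 2; h_1 = 4.5; x_2 = 14.5; y_2 = 11; z_2 = 9; h_2 = 6.5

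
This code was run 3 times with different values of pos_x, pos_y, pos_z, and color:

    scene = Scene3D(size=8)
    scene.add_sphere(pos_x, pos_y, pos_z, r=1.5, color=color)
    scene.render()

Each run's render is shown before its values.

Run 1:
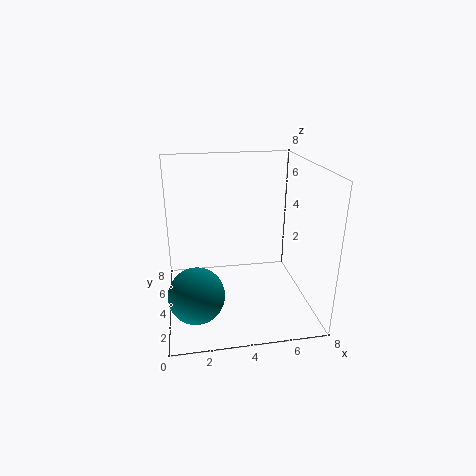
pos_x = 1.5
pos_y = 2.5
pos_z = 1.5
color = 'teal'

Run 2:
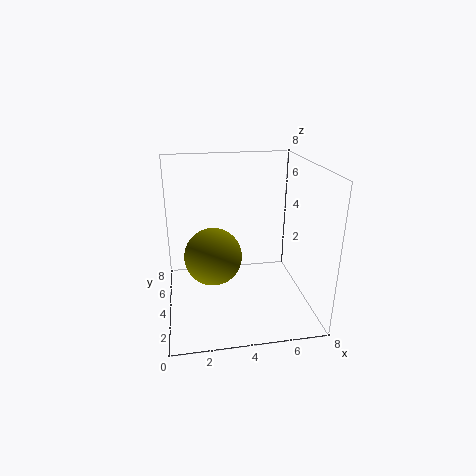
pos_x = 2.5
pos_y = 3
pos_z = 3.5
color = 'olive'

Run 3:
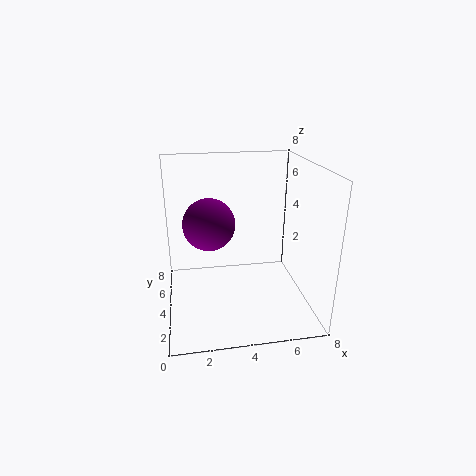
pos_x = 2.5
pos_y = 5
pos_z = 4.5
color = 'purple'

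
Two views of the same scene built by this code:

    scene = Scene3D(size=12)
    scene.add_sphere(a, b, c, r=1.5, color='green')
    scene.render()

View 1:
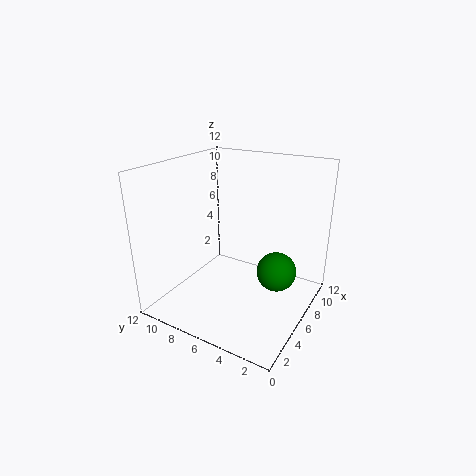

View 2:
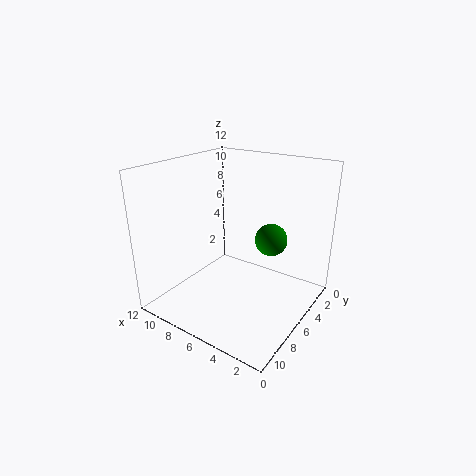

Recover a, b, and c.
a = 5; b = 2; c = 4.5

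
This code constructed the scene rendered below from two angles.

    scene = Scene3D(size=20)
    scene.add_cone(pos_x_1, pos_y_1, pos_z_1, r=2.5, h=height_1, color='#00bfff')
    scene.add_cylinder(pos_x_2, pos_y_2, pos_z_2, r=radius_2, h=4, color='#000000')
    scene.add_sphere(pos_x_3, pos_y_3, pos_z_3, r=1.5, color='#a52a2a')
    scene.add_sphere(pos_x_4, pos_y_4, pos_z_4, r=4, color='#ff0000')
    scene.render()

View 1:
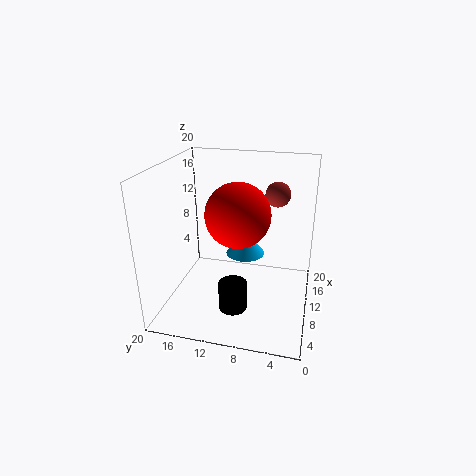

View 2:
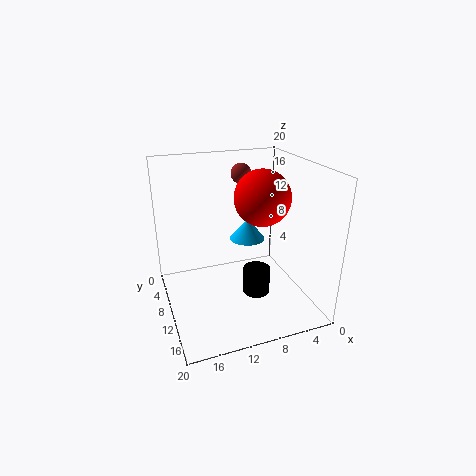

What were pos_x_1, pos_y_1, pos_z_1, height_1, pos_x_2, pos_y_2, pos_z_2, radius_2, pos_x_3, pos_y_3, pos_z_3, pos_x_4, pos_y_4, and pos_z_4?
pos_x_1 = 8; pos_y_1 = 8.5; pos_z_1 = 9; height_1 = 3; pos_x_2 = 7; pos_y_2 = 10; pos_z_2 = 0.5; radius_2 = 2; pos_x_3 = 7.5; pos_y_3 = 4.5; pos_z_3 = 17.5; pos_x_4 = 6; pos_y_4 = 9; pos_z_4 = 15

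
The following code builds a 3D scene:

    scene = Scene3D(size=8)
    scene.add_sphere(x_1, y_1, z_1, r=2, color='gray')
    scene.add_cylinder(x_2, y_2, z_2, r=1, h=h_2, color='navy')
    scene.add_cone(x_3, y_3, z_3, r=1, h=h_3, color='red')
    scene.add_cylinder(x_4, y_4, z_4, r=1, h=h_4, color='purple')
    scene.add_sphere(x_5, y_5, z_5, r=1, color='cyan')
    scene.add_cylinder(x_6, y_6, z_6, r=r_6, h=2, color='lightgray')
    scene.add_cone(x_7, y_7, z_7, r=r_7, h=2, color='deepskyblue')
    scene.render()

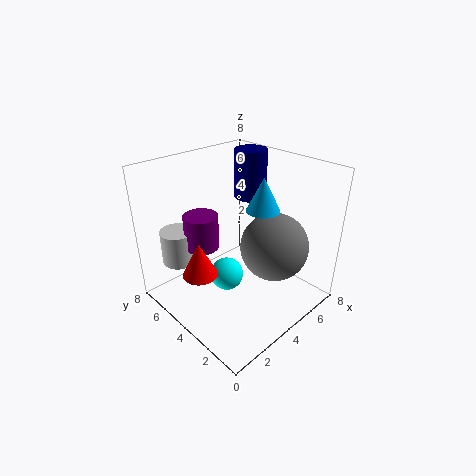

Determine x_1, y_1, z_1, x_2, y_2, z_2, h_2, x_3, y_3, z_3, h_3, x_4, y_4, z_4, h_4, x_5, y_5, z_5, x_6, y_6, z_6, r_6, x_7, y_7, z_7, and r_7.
x_1 = 6, y_1 = 3, z_1 = 3, x_2 = 7, y_2 = 6, z_2 = 5, h_2 = 3, x_3 = 2, y_3 = 5, z_3 = 2, h_3 = 2, x_4 = 3, y_4 = 6, z_4 = 3, h_4 = 2, x_5 = 4, y_5 = 5, z_5 = 1, x_6 = 2, y_6 = 7, z_6 = 2, r_6 = 1, x_7 = 6, y_7 = 4, z_7 = 5, r_7 = 1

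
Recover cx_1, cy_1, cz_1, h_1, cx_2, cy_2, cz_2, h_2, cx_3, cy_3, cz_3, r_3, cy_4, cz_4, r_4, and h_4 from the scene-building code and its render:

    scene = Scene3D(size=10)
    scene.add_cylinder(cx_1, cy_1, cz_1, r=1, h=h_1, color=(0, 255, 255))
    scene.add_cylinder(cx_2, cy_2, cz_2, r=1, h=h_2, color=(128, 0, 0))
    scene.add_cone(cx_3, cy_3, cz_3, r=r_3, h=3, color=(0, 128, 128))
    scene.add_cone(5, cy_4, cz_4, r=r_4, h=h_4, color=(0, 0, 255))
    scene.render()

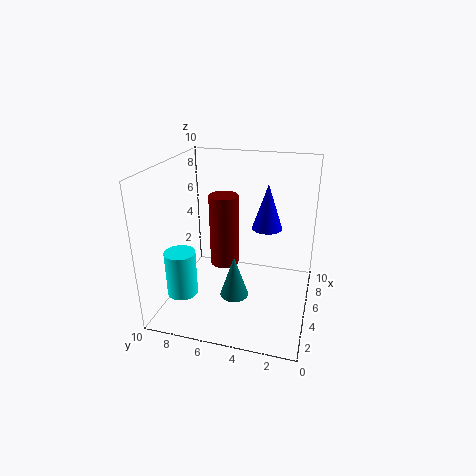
cx_1 = 2, cy_1 = 8, cz_1 = 2, h_1 = 3, cx_2 = 5, cy_2 = 6, cz_2 = 3, h_2 = 5, cx_3 = 4, cy_3 = 5, cz_3 = 1, r_3 = 1, cy_4 = 3, cz_4 = 6, r_4 = 1, h_4 = 3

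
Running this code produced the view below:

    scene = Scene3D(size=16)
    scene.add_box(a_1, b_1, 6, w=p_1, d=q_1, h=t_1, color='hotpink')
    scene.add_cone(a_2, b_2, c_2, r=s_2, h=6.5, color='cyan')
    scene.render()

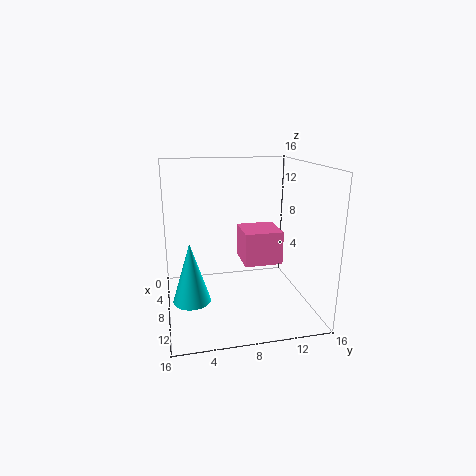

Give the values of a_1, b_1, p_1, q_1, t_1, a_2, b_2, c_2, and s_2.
a_1 = 7.5, b_1 = 8, p_1 = 4, q_1 = 4, t_1 = 3.5, a_2 = 10, b_2 = 2.5, c_2 = 2, s_2 = 2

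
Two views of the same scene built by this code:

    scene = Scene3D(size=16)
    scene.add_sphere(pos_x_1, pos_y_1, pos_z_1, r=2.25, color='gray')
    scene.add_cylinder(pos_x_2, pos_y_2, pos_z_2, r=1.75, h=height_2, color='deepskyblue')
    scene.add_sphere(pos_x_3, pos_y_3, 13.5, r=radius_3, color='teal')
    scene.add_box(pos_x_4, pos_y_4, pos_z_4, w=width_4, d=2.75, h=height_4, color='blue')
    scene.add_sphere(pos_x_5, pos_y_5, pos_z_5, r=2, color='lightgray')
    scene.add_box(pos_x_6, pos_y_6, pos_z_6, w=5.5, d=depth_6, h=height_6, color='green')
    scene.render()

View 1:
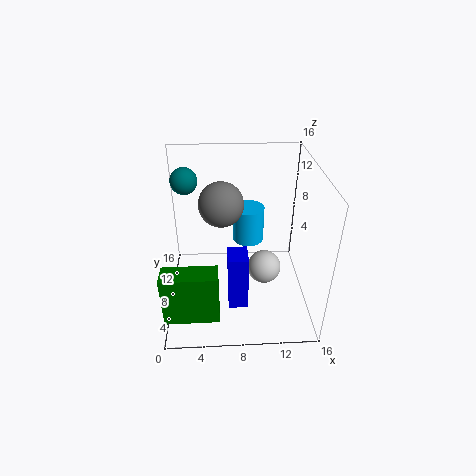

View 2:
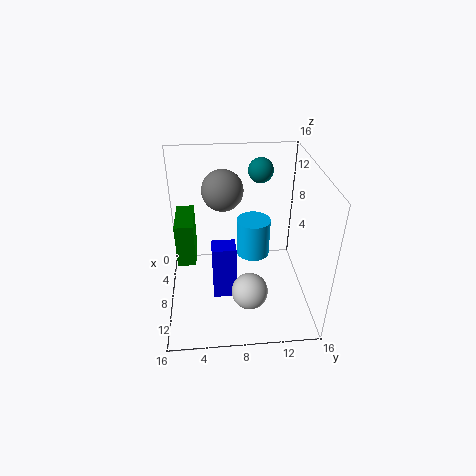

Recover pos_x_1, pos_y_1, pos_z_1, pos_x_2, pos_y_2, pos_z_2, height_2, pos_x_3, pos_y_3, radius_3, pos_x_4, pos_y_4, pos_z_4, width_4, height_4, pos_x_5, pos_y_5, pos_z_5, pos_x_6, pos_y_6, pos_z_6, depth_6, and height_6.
pos_x_1 = 6.25
pos_y_1 = 6.5
pos_z_1 = 13
pos_x_2 = 9.25
pos_y_2 = 9.5
pos_z_2 = 7
height_2 = 4
pos_x_3 = 2.25
pos_y_3 = 11.25
radius_3 = 1.5
pos_x_4 = 6.75
pos_y_4 = 5
pos_z_4 = 0.25
width_4 = 2.25
height_4 = 6.75
pos_x_5 = 11.25
pos_y_5 = 9
pos_z_5 = 3
pos_x_6 = 0.25
pos_y_6 = 0.75
pos_z_6 = 2.75
depth_6 = 2.25
height_6 = 5.5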